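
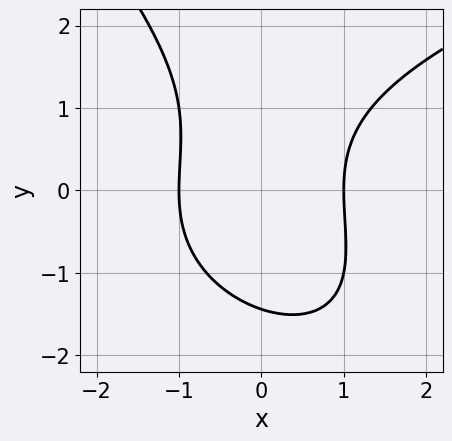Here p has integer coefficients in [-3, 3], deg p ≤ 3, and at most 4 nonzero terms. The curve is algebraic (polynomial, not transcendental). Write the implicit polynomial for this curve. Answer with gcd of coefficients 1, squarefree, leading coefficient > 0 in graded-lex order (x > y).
First, deg p = 3.
Next, checking where it meets the axes: among the integer gridlines, it crosses the x-axis at x ∈ {-1, 1}.
Finally, matching integer coefficients to the picture gives p.

x*y^2 + y^3 - 3*x^2 + 3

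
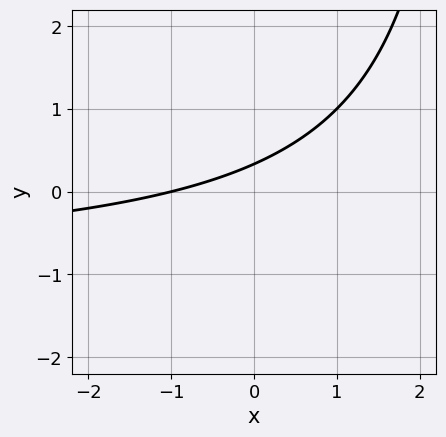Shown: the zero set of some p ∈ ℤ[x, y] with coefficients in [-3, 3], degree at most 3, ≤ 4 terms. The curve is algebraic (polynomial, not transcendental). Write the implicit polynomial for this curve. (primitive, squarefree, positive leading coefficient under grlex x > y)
(a) deg p = 2.
(b) Observable constraints: one x-axis crossing is at x = -1.
(c) These observations pin down the coefficients.

x*y + x - 3*y + 1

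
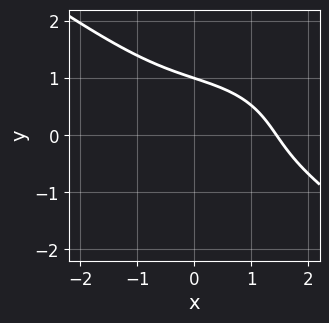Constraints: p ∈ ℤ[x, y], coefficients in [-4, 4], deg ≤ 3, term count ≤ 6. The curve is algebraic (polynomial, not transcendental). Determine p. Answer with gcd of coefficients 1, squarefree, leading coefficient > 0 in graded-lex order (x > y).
x^3 + 3*y^3 + 3*x*y - 3

(a) Degree: the shape is more complex than any degree-2 curve, so deg p = 3.
(b) From the axis intercepts and sections: one y-axis crossing is at y = 1.
(c) These observations pin down the coefficients.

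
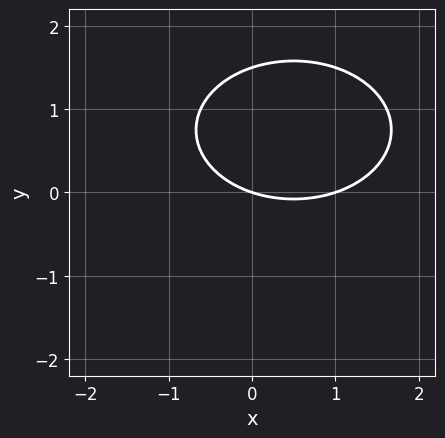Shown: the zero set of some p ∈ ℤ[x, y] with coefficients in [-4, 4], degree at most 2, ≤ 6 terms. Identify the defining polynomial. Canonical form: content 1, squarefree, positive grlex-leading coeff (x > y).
x^2 + 2*y^2 - x - 3*y

First, the degree is 2 — no degree-1 curve has this shape.
Next, checking where it meets the axes: one y-axis crossing is at y = 0; the x-axis gridline crossings are at x ∈ {0, 1}.
Finally, the integer polynomial consistent with all of this is the stated p.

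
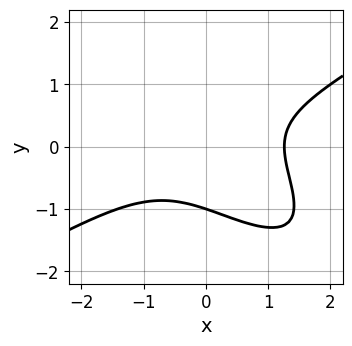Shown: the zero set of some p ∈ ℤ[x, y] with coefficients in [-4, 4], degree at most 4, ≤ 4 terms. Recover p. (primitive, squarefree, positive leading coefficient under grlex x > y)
x^3 - 2*x*y^2 - 2*y^3 - 2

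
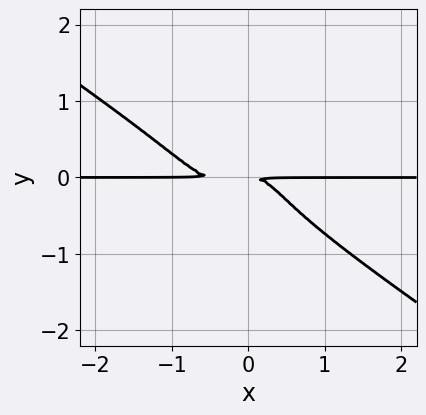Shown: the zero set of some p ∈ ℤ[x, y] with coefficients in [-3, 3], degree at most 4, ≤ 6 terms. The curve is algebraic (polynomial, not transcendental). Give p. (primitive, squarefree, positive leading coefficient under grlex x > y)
First, degree: no degree-3 curve has this shape, so deg p = 4.
Next, against the integer gridlines: the visible x-axis segment lies entirely on the curve.
Finally, together with the visible shape, these determine p as stated.

2*x^3*y + 2*x^2*y^2 + 2*y^4 + x^2*y + y^2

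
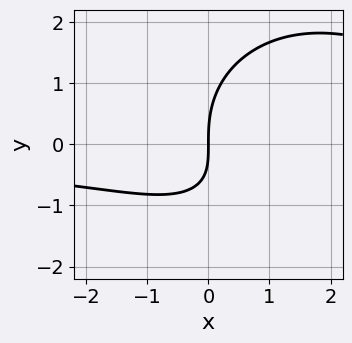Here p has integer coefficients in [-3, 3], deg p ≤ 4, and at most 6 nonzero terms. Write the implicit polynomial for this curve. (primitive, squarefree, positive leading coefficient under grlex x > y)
x^2*y + y^3 - 2*x*y - 3*x

First, the degree is 3 — the shape is more complex than any degree-2 curve.
Next, against the integer gridlines: it meets the x-axis at x = 0 (among the integer gridlines); it crosses the y-axis at the gridline y = 0.
Finally, these observations pin down the coefficients.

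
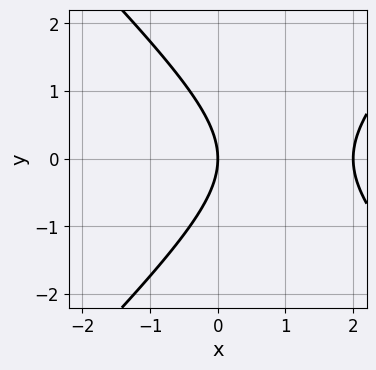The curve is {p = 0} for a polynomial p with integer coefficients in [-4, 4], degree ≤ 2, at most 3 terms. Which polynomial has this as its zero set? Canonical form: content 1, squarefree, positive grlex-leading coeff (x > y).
Degree: a generic line meets the curve in up to 2 points, so deg p = 2.
Symmetries: mirror symmetry y ↦ −y ⇒ only even powers of y.
Checking where it meets the axes: it meets the y-axis at y = 0 (among the integer gridlines); the x-axis gridline crossings are at x ∈ {0, 2}.
Matching integer coefficients to the picture gives p.

x^2 - y^2 - 2*x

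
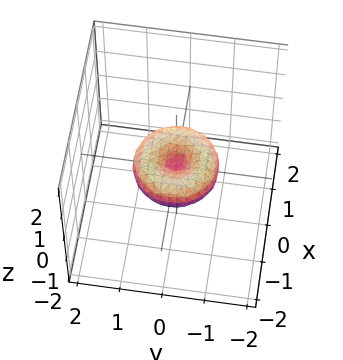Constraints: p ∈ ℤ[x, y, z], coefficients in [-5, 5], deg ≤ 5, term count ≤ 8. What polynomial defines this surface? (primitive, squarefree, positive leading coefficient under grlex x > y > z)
(a) Degree: the shape is more complex than any degree-3 surface, so deg p = 4.
(b) Symmetries: the z-axis is an axis of rotation, so x and y enter only as x² + y².
(c) From the axis intercepts and sections: it meets the z-axis at z = 0 (among the integer gridlines); a circular section at z = 0 has radius exactly 1; among the integer gridlines, it crosses the y-axis at y ∈ {-1, 0, 1}.
(d) The integer polynomial consistent with all of this is the stated p. Check: (-1, 0, 0) on the x-axis lies on the surface, and p(-1, 0, 0) = 0. ✓

2*x^4 + 4*x^2*y^2 + 2*y^4 - 2*x^2 - 2*y^2 + 3*z^2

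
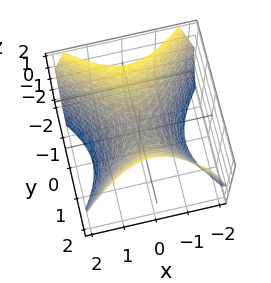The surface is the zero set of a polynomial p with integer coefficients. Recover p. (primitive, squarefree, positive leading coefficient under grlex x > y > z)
x^2 - y^2 + z

(a) deg p = 2. A saddle surface; a quadric.
(b) Symmetries: mirror symmetry y ↦ −y ⇒ only even powers of y; mirror symmetry x ↦ −x ⇒ only even powers of x.
(c) Against the integer gridlines: one y-axis crossing is at y = 0; it crosses the x-axis at the gridline x = 0.
(d) Assembling these constraints gives the stated polynomial.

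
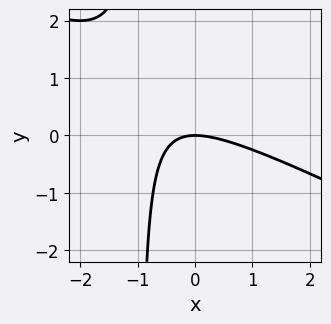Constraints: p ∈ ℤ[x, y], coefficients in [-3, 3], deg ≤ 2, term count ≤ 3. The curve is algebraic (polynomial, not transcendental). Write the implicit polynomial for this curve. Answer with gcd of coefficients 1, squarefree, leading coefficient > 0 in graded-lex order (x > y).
x^2 + 2*x*y + 2*y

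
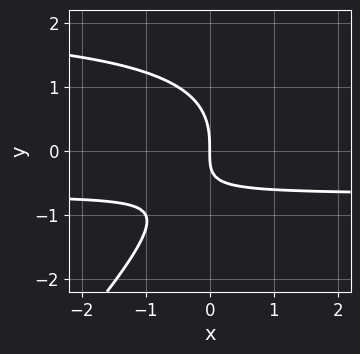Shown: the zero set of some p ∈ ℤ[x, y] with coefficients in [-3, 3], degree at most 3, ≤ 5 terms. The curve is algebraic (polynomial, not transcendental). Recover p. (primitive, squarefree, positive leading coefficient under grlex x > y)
2*x*y^2 - 2*y^3 - 3*x*y - 3*x

1. The degree is 3 — a generic line meets the curve in up to 3 points.
2. Against the integer gridlines: it meets the y-axis at y = 0 (among the integer gridlines); it meets the x-axis at x = 0 (among the integer gridlines).
3. Together with the visible shape, these determine p as stated.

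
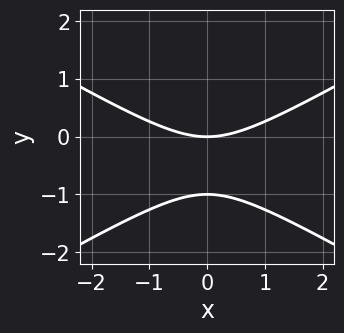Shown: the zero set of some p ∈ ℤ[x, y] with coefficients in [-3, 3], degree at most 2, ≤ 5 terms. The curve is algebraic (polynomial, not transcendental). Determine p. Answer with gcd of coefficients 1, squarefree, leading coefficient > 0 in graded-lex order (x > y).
1. Degree: the shape is more complex than any degree-1 curve, so deg p = 2.
2. Symmetries: it's symmetric under x → −x, forcing even powers of x.
3. Observable constraints: among the integer gridlines, it crosses the y-axis at y ∈ {-1, 0}; it meets the x-axis at x = 0 (among the integer gridlines).
4. Putting this together gives p.

x^2 - 3*y^2 - 3*y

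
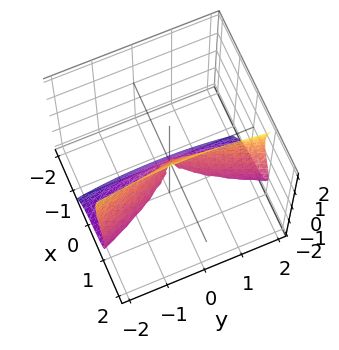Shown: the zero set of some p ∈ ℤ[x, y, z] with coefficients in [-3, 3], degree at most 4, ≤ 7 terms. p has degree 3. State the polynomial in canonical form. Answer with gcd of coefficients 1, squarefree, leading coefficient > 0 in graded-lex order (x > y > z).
1. deg p = 3. No degree-2 surface has this shape.
2. From the visible intercepts: one x-axis crossing is at x = 0; it crosses the y-axis at the gridline y = 0; it meets the z-axis at z = 0 (among the integer gridlines).
3. Fitting integer coefficients to these (and the overall shape) gives p.

3*x^3 + 3*x^2*z + 3*x*z^2 - 2*z^3 - y^2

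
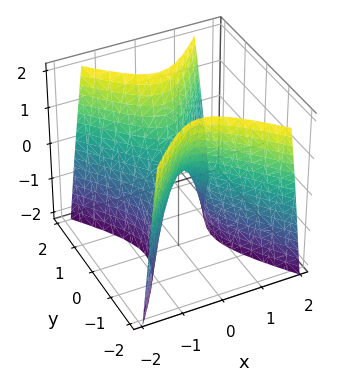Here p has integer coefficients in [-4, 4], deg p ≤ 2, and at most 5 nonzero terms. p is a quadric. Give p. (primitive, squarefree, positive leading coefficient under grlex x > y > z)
deg p = 2.
Symmetries: mirror symmetry y ↦ −y ⇒ only even powers of y; mirror symmetry x ↦ −x ⇒ only even powers of x.
Against the integer gridlines: it crosses the y-axis at the gridline y = 0; it crosses the z-axis at the gridline z = 0.
Solving for integer coefficients yields p as stated.

3*x^2 - 2*y^2 + z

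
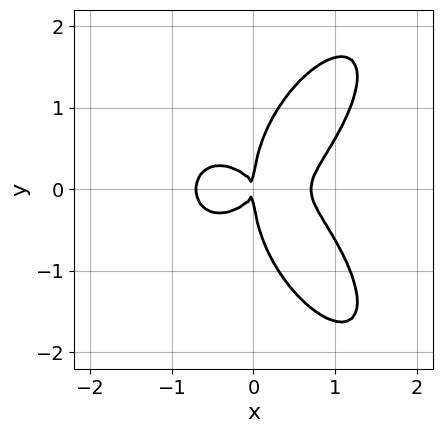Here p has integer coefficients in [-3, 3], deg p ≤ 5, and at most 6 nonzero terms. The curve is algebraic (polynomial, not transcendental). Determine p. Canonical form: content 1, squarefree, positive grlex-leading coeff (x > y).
deg p = 4. A generic line meets the curve in up to 4 points.
Symmetries: mirror symmetry y ↦ −y ⇒ only even powers of y.
Against the integer gridlines: one x-axis crossing is at x = 0; it crosses the y-axis at the gridline y = 0.
Matching integer coefficients to the picture gives p.

2*x^4 + y^4 - 3*x*y^2 - x^2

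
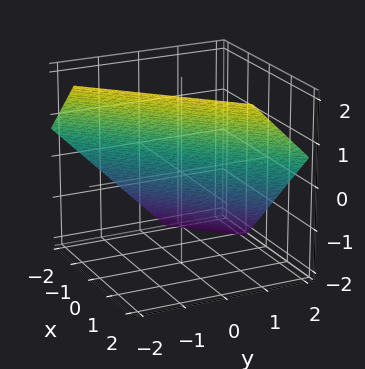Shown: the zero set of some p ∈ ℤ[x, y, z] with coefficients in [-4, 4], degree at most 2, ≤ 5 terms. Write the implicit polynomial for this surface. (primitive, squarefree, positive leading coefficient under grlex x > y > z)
3*x - 3*y - 3*z + 2

First, degree: every cross-section is a straight line — this is a plane, so deg p = 1.
Finally, matching integer coefficients to the picture gives p.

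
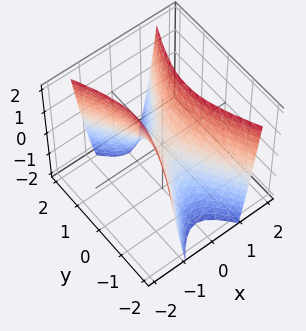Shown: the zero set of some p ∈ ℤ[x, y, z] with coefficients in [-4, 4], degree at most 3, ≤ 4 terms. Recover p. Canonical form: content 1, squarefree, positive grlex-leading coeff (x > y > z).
(a) deg p = 2.
(b) Symmetries: mirror symmetry y ↦ −y ⇒ only even powers of y; mirror symmetry x ↦ −x ⇒ only even powers of x.
(c) Against the integer gridlines: it crosses the z-axis at the gridline z = 0; it crosses the y-axis at the gridline y = 0; one x-axis crossing is at x = 0.
(d) Solving for integer coefficients yields p as stated.

3*x^2 - y^2 - z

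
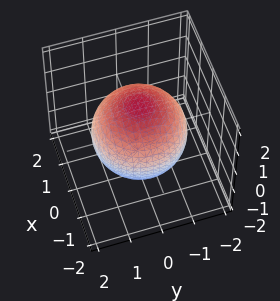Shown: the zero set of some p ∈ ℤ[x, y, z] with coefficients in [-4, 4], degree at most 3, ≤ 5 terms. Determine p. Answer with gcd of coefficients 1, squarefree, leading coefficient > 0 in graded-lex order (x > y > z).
The degree is 2 — no degree-1 surface has this shape.
Symmetries: rotational symmetry about the z-axis ⇒ p depends on x, y only through x² + y².
From the axis intercepts and sections: a circular section at z = -1 has radius exactly 1.
Matching integer coefficients to the picture gives p.

x^2 + y^2 + z^2 - 2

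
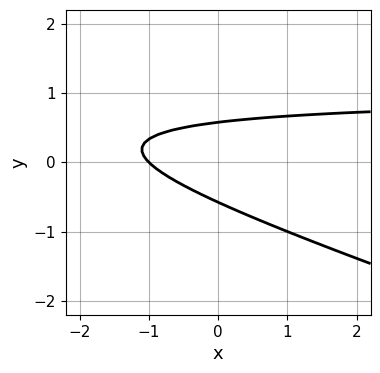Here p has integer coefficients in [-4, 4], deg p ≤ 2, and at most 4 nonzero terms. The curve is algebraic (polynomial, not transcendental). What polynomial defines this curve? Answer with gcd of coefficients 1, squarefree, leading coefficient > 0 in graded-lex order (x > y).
1. Degree: a generic line meets the curve in up to 2 points, so deg p = 2.
2. From the axis intercepts and sections: it meets the x-axis at x = -1 (among the integer gridlines).
3. Fitting integer coefficients to these (and the overall shape) gives p.

x*y + 3*y^2 - x - 1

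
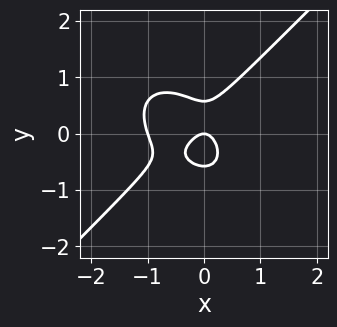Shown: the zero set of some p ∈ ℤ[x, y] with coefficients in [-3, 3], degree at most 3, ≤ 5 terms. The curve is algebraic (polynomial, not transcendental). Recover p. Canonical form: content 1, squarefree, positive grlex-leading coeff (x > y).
3*x^3 - 3*y^3 + 3*x^2 + y

The degree is 3 — the shape is more complex than any degree-2 curve.
From the visible intercepts: the x-axis gridline crossings are at x ∈ {-1, 0}; it meets the y-axis at y = 0 (among the integer gridlines).
Assembling these constraints gives the stated polynomial.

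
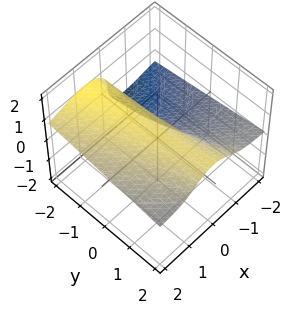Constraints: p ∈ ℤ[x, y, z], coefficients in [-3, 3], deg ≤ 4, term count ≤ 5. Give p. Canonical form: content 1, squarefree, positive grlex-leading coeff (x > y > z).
Degree: no degree-2 surface has this shape, so deg p = 3.
Reading off the gridlines: it misses every integer gridline on the y-axis.
Putting this together gives p.

3*x^2*z + 2*z^3 + x*y - 2*x - 1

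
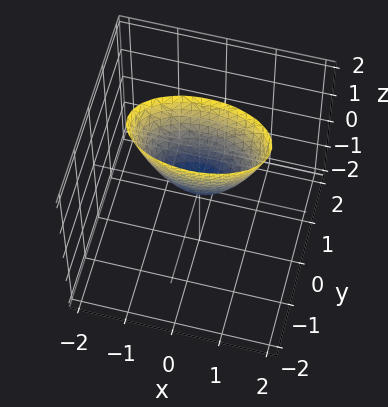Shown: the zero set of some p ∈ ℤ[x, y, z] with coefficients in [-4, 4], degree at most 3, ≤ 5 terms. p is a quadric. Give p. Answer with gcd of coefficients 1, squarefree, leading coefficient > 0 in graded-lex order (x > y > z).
x^2 + 3*y^2 - z

(a) Degree: a paraboloid; a quadric, so deg p = 2.
(b) Symmetries: mirror symmetry x ↦ −x ⇒ only even powers of x; mirror symmetry y ↦ −y ⇒ only even powers of y.
(c) Observable constraints: it crosses the z-axis at the gridline z = 0; it meets the x-axis at x = 0 (among the integer gridlines).
(d) These observations pin down the coefficients.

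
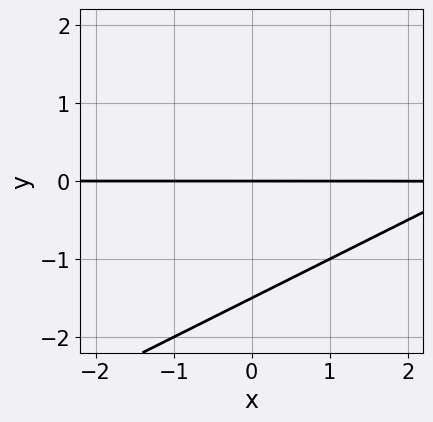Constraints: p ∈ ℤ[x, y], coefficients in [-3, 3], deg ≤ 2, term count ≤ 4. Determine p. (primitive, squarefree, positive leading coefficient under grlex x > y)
First, the degree is 2 — no degree-1 curve has this shape.
Then, reading off the gridlines: the visible x-axis segment lies entirely on the curve; it meets the y-axis at y = 0 (among the integer gridlines).
Finally, solving for integer coefficients yields p as stated.

x*y - 2*y^2 - 3*y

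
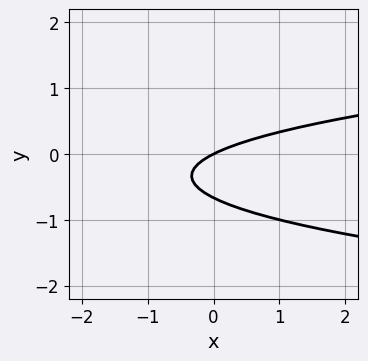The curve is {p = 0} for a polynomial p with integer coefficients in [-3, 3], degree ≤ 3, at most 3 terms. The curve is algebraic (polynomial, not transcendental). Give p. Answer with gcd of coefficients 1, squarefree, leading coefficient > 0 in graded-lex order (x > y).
3*y^2 - x + 2*y

First, degree: the shape is more complex than any degree-1 curve, so deg p = 2.
Next, observable constraints: it meets the x-axis at x = 0 (among the integer gridlines); one y-axis crossing is at y = 0.
Finally, solving for integer coefficients yields p as stated.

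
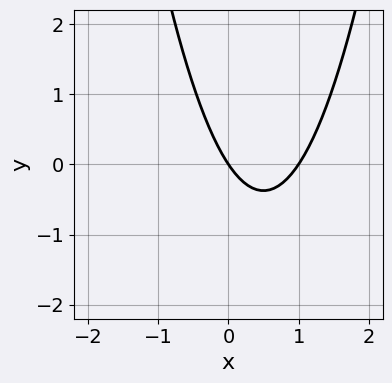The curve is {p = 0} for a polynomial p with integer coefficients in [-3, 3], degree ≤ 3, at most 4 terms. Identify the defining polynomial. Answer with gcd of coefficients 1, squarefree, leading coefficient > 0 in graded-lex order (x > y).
3*x^2 - 3*x - 2*y

(a) deg p = 2. The shape is more complex than any degree-1 curve.
(b) Reading off the gridlines: it crosses the y-axis at the gridline y = 0; among the integer gridlines, it crosses the x-axis at x ∈ {0, 1}.
(c) Together with the visible shape, these determine p as stated.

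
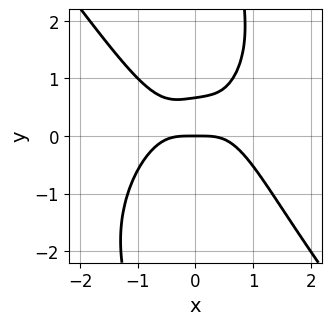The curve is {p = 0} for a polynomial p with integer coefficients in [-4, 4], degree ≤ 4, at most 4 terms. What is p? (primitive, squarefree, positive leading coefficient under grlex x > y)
First, deg p = 4.
Next, from the axis intercepts and sections: one x-axis crossing is at x = 0; one y-axis crossing is at y = 0.
Finally, solving for integer coefficients yields p as stated.

2*x^4 + x*y^3 - 3*y^2 + 2*y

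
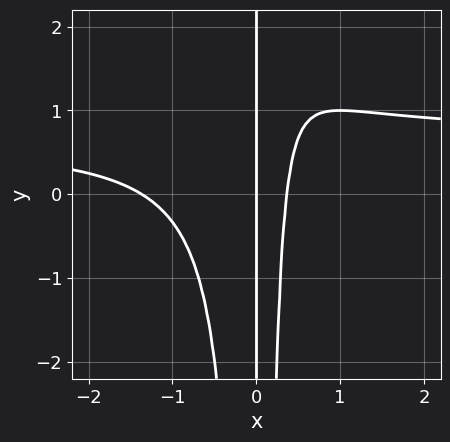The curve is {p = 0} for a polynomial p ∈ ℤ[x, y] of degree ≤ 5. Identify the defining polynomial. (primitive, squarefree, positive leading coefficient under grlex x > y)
3*x^3*y - 2*x^3 - 2*x^2 + x

1. The degree is 4 — a generic line meets the curve in up to 4 points.
2. From the axis intercepts and sections: it meets the x-axis at x = 0 (among the integer gridlines); the visible y-axis segment lies entirely on the curve.
3. These observations pin down the coefficients.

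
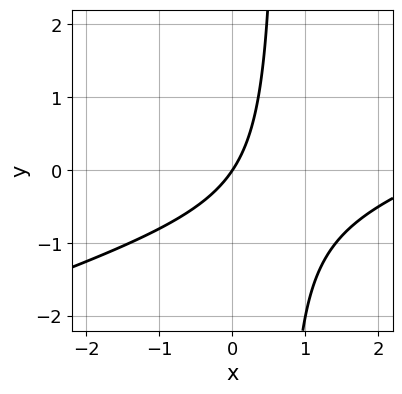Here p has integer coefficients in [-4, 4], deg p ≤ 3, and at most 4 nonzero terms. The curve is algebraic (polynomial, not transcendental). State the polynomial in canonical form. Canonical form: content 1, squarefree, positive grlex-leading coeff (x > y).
deg p = 2. A generic line meets the curve in up to 2 points.
From the visible intercepts: one x-axis crossing is at x = 0; it crosses the y-axis at the gridline y = 0.
Putting this together gives p.

x^2 - 3*x*y - 3*x + 2*y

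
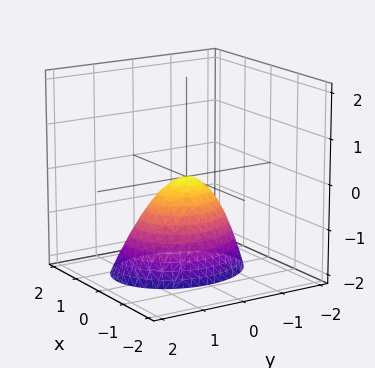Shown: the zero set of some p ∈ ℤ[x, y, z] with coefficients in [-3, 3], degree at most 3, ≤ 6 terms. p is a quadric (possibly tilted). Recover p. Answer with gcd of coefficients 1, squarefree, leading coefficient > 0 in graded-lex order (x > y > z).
3*x^2 + x*z + 2*y^2 + 2*z

First, the degree is 2 — the shape is more complex than any degree-1 surface.
Then, checking where it meets the axes: it crosses the y-axis at the gridline y = 0; it crosses the x-axis at the gridline x = 0; it meets the z-axis at z = 0 (among the integer gridlines).
Finally, putting this together gives p.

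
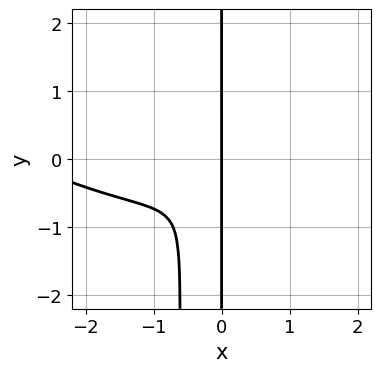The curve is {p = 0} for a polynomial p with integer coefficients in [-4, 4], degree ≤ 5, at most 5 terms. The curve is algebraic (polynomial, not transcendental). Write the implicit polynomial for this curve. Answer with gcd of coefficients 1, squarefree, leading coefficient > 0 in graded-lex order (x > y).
x^4 + 2*x^3*y + 3*x^2*y^2 + 3*x^3 + 2*x*y^2

1. Degree: a generic line meets the curve in up to 4 points, so deg p = 4.
2. Checking where it meets the axes: every point of the y-axis in the box is on the curve; it crosses the x-axis at the gridline x = 0.
3. Solving for integer coefficients yields p as stated.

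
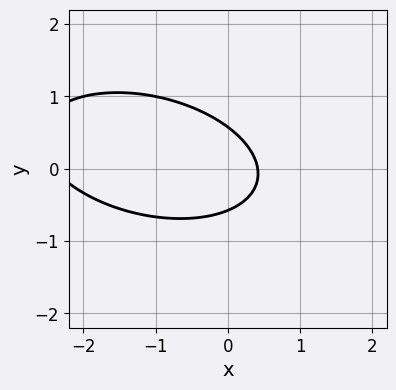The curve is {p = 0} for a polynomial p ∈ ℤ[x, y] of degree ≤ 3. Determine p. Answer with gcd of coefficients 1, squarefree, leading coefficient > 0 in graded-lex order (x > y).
x^2 + x*y + 3*y^2 + 2*x - 1

1. deg p = 2. No degree-1 curve has this shape.
2. The integer polynomial consistent with all of this is the stated p.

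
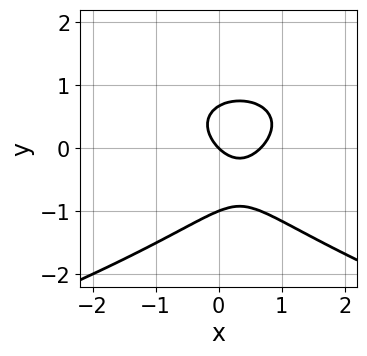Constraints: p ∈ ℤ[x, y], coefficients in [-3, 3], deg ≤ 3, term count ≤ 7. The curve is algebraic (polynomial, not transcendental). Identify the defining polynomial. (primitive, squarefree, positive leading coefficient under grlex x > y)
(a) Degree: the shape is more complex than any degree-2 curve, so deg p = 3.
(b) Against the integer gridlines: the y-axis gridline crossings are at y ∈ {-1, 0}; one x-axis crossing is at x = 0.
(c) Solving for integer coefficients yields p as stated.

3*y^3 + 3*x^2 + y^2 - 2*x - 2*y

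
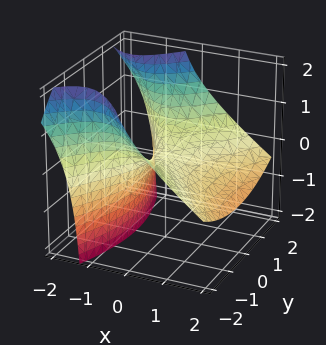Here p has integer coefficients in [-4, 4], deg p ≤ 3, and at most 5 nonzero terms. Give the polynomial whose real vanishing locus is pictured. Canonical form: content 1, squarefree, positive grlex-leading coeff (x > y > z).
First, deg p = 2.
Next, observable constraints: it crosses the z-axis at the gridline z = 0; one x-axis crossing is at x = 0; it meets the y-axis at y = 0 (among the integer gridlines).
Finally, these observations pin down the coefficients.

2*x^2 + 3*x*z - y^2 + 3*z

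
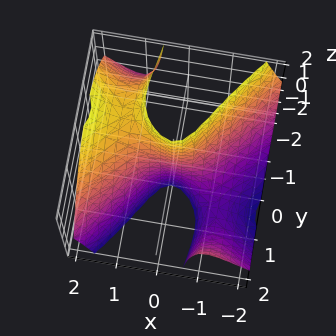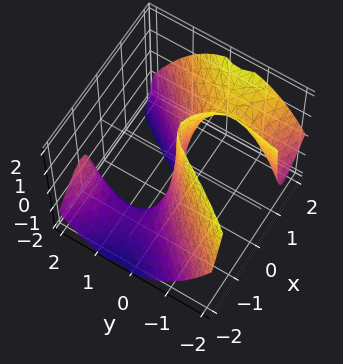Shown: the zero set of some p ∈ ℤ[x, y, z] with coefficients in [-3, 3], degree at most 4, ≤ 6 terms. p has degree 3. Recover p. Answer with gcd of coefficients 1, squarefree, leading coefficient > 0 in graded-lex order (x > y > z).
2*x^3 - 2*x^2*z - 2*x*y^2 - 3*y

1. The degree is 3 — the shape is more complex than any degree-2 surface.
2. From the axis intercepts and sections: one x-axis crossing is at x = 0; the visible z-axis segment lies entirely on the surface; it crosses the y-axis at the gridline y = 0.
3. The integer polynomial consistent with all of this is the stated p.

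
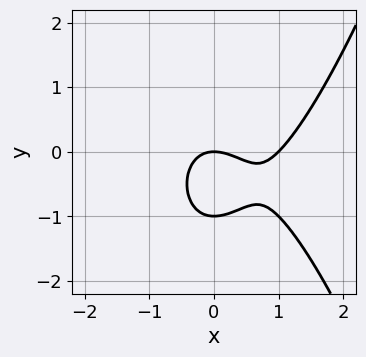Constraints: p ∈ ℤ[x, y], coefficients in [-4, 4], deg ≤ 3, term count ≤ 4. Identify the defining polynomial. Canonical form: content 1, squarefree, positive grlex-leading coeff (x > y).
x^3 - x^2 - y^2 - y

1. Degree: a generic line meets the curve in up to 3 points, so deg p = 3.
2. From the axis intercepts and sections: among the integer gridlines, it crosses the y-axis at y ∈ {-1, 0}; the x-axis gridline crossings are at x ∈ {0, 1}.
3. These observations pin down the coefficients.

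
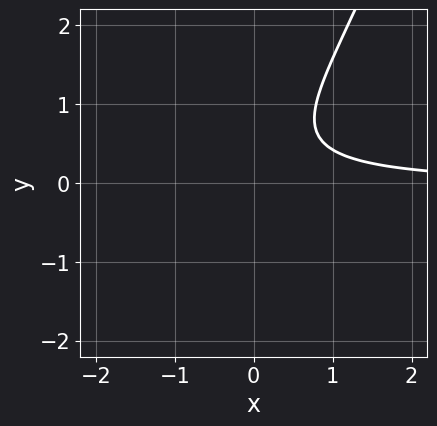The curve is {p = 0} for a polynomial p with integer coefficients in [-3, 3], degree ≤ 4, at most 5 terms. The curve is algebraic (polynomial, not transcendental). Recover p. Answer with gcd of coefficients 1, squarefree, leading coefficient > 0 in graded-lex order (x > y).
x^2*y + 3*x*y - 3*y^2 + 2*y - 2

(a) Degree: no degree-2 curve has this shape, so deg p = 3.
(b) Observable constraints: the curve avoids every integer y-axis point in the box; no x-intercept at any integer in the box.
(c) The integer polynomial consistent with all of this is the stated p.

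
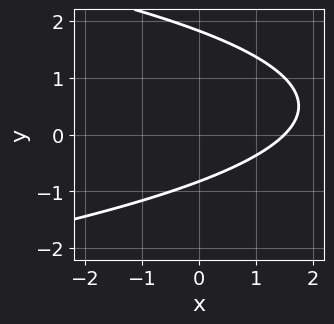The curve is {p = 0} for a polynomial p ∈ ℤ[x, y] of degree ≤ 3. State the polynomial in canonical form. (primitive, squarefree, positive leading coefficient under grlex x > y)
(a) Degree: a generic line meets the curve in up to 2 points, so deg p = 2.
(b) Solving for integer coefficients yields p as stated.

2*y^2 + 2*x - 2*y - 3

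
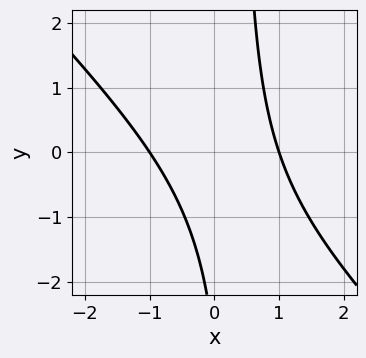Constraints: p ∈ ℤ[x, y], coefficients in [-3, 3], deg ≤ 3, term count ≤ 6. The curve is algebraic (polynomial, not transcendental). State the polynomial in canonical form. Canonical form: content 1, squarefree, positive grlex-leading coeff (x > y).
First, the degree is 2 — the shape is more complex than any degree-1 curve.
Next, from the visible intercepts: no y-intercept at any integer in the box; the x-axis gridline crossings are at x ∈ {-1, 1}.
Finally, assembling these constraints gives the stated polynomial.

3*x^2 + 3*x*y - y - 3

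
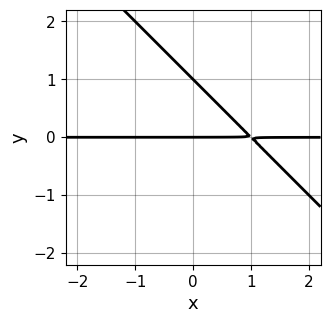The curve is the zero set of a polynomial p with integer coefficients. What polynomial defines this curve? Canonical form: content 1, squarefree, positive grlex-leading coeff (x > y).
First, the degree is 2 — the shape is more complex than any degree-1 curve.
Then, from the axis intercepts and sections: the y-axis gridline crossings are at y ∈ {0, 1}; every point of the x-axis in the box is on the curve.
Finally, solving for integer coefficients yields p as stated.

x*y + y^2 - y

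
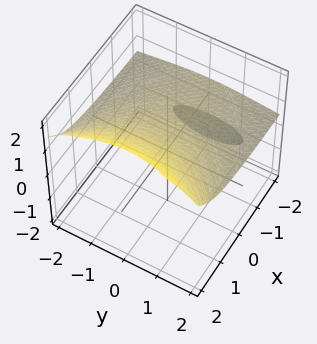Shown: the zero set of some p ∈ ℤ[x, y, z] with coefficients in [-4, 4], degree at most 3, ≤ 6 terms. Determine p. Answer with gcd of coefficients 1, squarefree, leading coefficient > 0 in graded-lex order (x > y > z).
3*x*z^2 - y^2*z - 3*z^3 + 3

(a) I count 2 distinct pieces. They look like related sheets of one shape, so recover p as a whole.
(b) Degree: no degree-2 surface has this shape, so deg p = 3.
(c) Against the integer gridlines: it misses every integer gridline on the x-axis; the surface avoids every integer y-axis point in the box; one z-axis crossing is at z = 1.
(d) Fitting integer coefficients to these (and the overall shape) gives p.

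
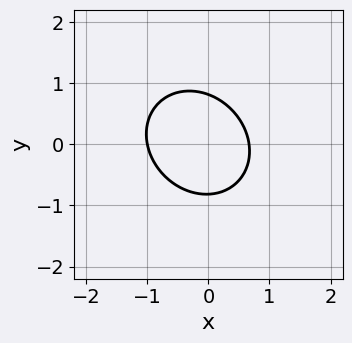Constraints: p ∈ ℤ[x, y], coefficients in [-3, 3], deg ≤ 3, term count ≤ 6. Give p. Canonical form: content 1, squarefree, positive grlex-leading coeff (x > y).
3*x^2 + x*y + 3*y^2 + x - 2

1. The degree is 2 — no degree-1 curve has this shape.
2. Observable constraints: it meets the x-axis at x = -1 (among the integer gridlines).
3. Putting this together gives p.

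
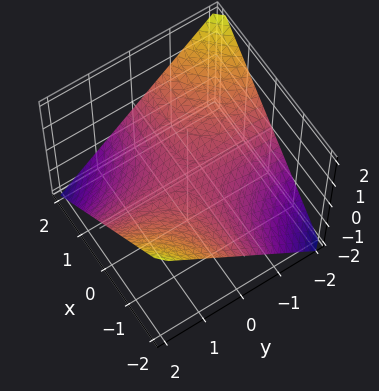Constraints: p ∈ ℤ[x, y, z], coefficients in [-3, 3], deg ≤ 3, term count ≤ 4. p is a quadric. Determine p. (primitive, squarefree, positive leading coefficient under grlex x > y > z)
x*y + 2*z

(a) deg p = 2.
(b) From the axis intercepts and sections: the visible y-axis segment lies entirely on the surface; the visible x-axis segment lies entirely on the surface; one z-axis crossing is at z = 0.
(c) Assembling these constraints gives the stated polynomial.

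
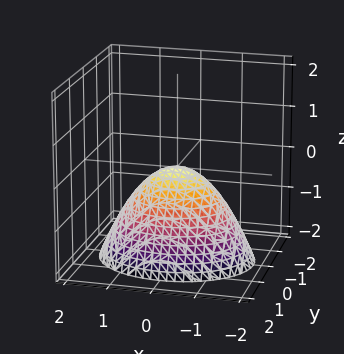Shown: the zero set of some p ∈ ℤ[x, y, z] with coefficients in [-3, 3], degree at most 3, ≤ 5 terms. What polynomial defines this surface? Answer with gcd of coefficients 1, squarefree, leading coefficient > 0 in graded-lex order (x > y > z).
2*x^2 + 3*y^2 + 3*z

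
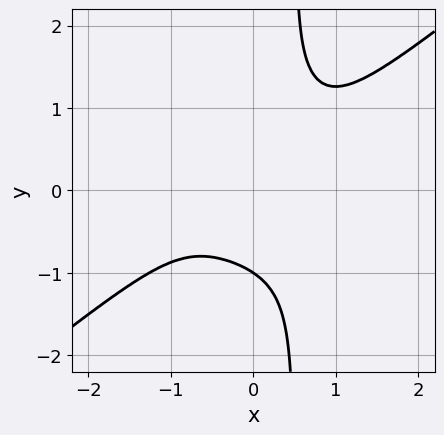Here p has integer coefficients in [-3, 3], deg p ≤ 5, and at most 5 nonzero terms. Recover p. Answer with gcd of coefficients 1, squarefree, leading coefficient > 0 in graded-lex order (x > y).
1. The degree is 4 — no degree-3 curve has this shape.
2. Reading off the gridlines: one y-axis crossing is at y = -1; no x-intercept at any integer in the box.
3. Solving for integer coefficients yields p as stated.

x^4 - 2*x*y^3 + y^3 + 1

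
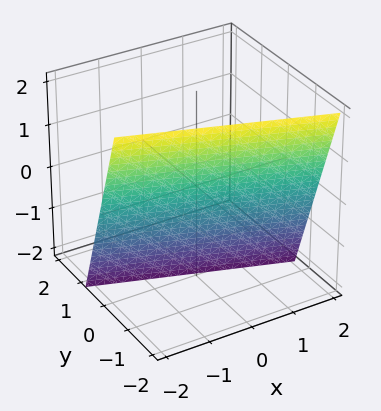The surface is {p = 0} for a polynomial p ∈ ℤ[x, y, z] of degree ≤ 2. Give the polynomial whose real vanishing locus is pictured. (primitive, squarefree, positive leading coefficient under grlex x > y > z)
x + 3*y + z + 2

(a) deg p = 1.
(b) From the visible intercepts: one z-axis crossing is at z = -2; one x-axis crossing is at x = -2.
(c) Putting this together gives p.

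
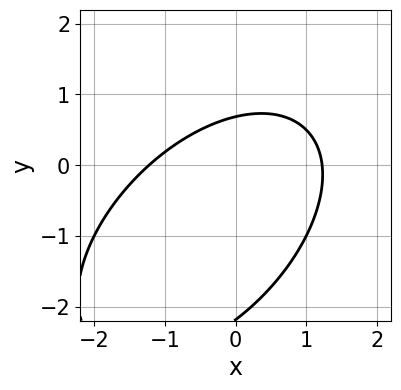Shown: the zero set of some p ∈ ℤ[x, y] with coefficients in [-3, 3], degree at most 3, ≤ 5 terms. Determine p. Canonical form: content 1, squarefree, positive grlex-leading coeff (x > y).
2*x^2 - 2*x*y + 2*y^2 + 3*y - 3

First, degree: a generic line meets the curve in up to 2 points, so deg p = 2.
Finally, putting this together gives p.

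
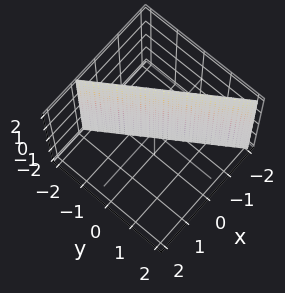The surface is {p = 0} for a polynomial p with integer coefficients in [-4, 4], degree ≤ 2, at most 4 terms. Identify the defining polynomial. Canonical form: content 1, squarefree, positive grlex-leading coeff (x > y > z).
3*x + 2*y + 2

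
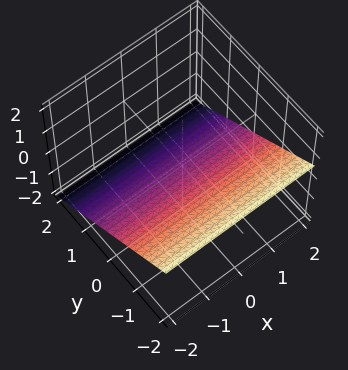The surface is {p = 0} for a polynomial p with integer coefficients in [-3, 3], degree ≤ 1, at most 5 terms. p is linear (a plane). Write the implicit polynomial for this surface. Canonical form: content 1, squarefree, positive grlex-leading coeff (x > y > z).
1. deg p = 1. Every cross-section is a straight line — this is a plane.
2. Against the integer gridlines: no x-intercept at any integer in the box; it crosses the y-axis at the gridline y = -1.
3. Assembling these constraints gives the stated polynomial.

2*y + 3*z + 2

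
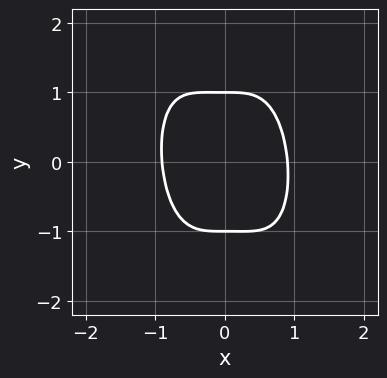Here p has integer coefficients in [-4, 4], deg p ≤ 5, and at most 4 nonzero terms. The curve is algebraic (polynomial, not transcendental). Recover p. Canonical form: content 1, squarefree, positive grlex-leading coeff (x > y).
3*x^4 + x^3*y + 2*y^2 - 2

The degree is 4 — the shape is more complex than any degree-3 curve.
Reading off the gridlines: among the integer gridlines, it crosses the y-axis at y ∈ {-1, 1}.
Assembling these constraints gives the stated polynomial.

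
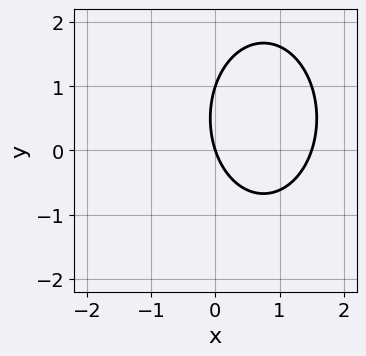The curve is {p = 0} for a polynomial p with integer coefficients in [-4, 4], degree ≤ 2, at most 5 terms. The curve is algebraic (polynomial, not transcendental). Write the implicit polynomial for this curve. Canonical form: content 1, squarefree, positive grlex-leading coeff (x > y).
2*x^2 + y^2 - 3*x - y

1. deg p = 2. The shape is more complex than any degree-1 curve.
2. Checking where it meets the axes: it meets the x-axis at x = 0 (among the integer gridlines); among the integer gridlines, it crosses the y-axis at y ∈ {0, 1}.
3. Together with the visible shape, these determine p as stated.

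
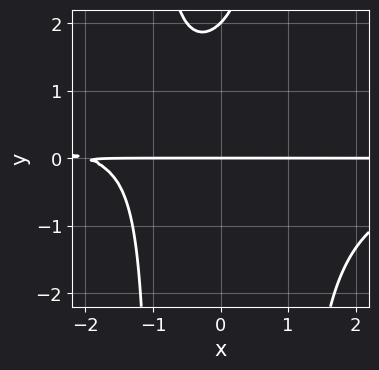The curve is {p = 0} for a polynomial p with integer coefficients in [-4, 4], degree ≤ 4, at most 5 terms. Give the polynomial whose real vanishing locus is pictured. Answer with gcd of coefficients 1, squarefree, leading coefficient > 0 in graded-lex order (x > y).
First, the degree is 4 — the shape is more complex than any degree-3 curve.
Then, from the axis intercepts and sections: every point of the x-axis in the box is on the curve; the y-axis gridline crossings are at y ∈ {0, 2}.
Finally, the integer polynomial consistent with all of this is the stated p.

x^2*y^2 + x*y - y^2 + 2*y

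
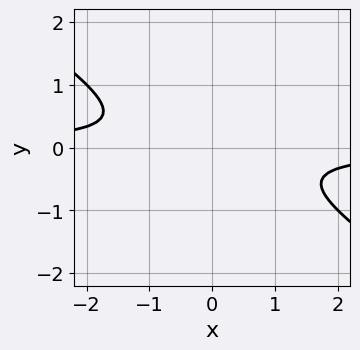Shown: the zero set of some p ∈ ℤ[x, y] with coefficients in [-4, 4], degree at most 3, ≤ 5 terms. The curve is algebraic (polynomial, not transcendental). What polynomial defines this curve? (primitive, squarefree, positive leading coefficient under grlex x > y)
First, the degree is 2 — no degree-1 curve has this shape.
Then, checking where it meets the axes: it misses every integer gridline on the y-axis; no x-intercept at any integer in the box.
Finally, these observations pin down the coefficients.

2*x*y + 3*y^2 + 1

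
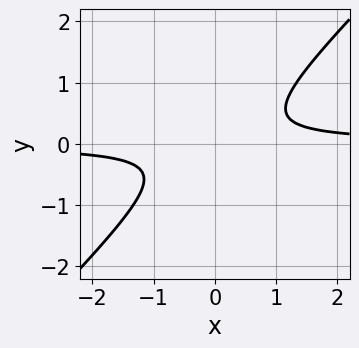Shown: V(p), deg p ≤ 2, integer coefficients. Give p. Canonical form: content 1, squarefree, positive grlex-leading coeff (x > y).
(a) deg p = 2. No degree-1 curve has this shape.
(b) Reading off the gridlines: it misses every integer gridline on the y-axis; no x-intercept at any integer in the box.
(c) The integer polynomial consistent with all of this is the stated p.

3*x*y - 3*y^2 - 1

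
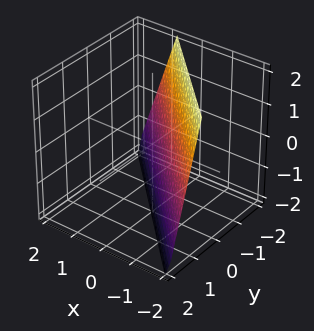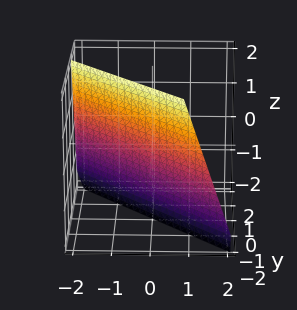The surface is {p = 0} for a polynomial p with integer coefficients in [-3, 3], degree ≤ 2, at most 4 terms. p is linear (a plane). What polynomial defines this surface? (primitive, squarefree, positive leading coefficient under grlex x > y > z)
3*x + 3*y + z + 2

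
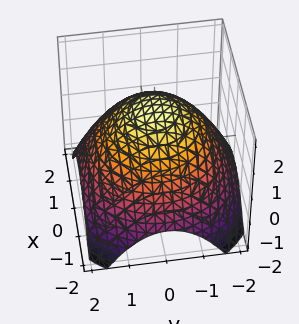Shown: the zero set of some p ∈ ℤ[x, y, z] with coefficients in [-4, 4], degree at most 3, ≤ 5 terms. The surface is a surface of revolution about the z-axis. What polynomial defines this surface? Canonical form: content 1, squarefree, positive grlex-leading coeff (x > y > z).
1. deg p = 2.
2. Symmetries: rotational symmetry about the z-axis ⇒ p depends on x, y only through x² + y².
3. From the visible intercepts: a circular section at z = 0 has radius between 1 and 2.
4. Fitting integer coefficients to these (and the overall shape) gives p.

x^2 + y^2 + 2*z - 3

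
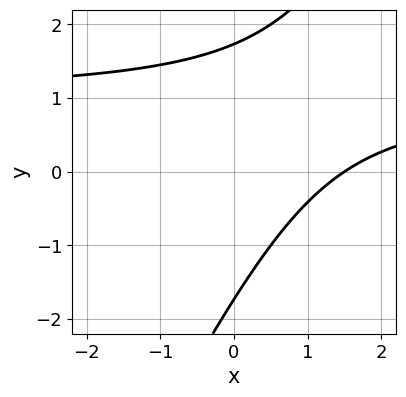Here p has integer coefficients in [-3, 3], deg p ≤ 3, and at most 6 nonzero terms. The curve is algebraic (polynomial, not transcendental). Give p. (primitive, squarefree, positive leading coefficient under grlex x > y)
2*x*y - y^2 - 2*x + 3

deg p = 2. No degree-1 curve has this shape.
Matching integer coefficients to the picture gives p.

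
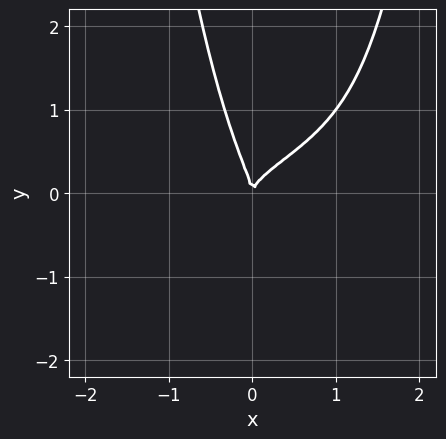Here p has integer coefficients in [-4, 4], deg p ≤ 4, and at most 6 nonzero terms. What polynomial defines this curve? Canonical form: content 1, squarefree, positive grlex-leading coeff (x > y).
2*x^2*y^2 - 2*x*y^2 - y^3 + x^2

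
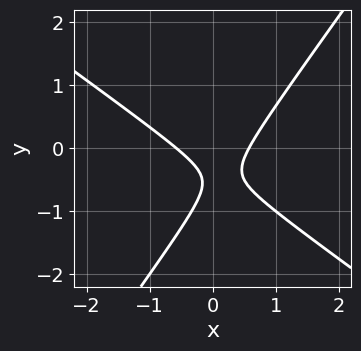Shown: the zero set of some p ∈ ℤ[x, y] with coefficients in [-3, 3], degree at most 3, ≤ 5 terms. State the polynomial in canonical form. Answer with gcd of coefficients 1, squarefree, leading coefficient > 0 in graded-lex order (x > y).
3*x^2 + 2*x*y - 3*y^2 - 3*y - 1

(a) Degree: no degree-1 curve has this shape, so deg p = 2.
(b) From the axis intercepts and sections: it misses every integer gridline on the y-axis.
(c) These observations pin down the coefficients.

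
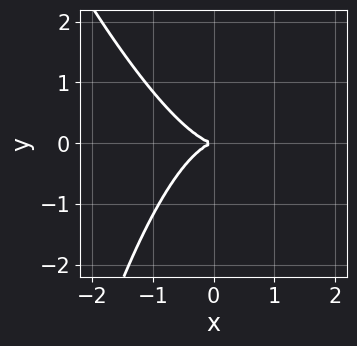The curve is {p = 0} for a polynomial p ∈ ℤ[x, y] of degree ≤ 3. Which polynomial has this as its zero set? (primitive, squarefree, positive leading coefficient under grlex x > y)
1. deg p = 3. A generic line meets the curve in up to 3 points.
2. Reading off the gridlines: it meets the y-axis at y = 0 (among the integer gridlines); it meets the x-axis at x = 0 (among the integer gridlines).
3. Fitting integer coefficients to these (and the overall shape) gives p.

3*x^3 + x^2*y + 3*y^2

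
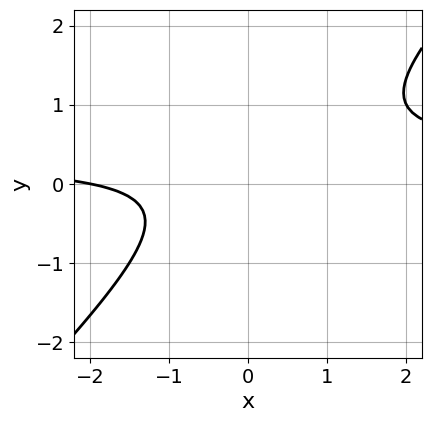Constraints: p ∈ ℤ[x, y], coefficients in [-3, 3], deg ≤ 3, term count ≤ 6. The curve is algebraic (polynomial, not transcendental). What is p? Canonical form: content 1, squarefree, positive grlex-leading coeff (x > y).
3*x*y - 3*y^2 - x + y - 2

First, the degree is 2 — the shape is more complex than any degree-1 curve.
Next, checking where it meets the axes: no y-intercept at any integer in the box; it meets the x-axis at x = -2 (among the integer gridlines).
Finally, fitting integer coefficients to these (and the overall shape) gives p.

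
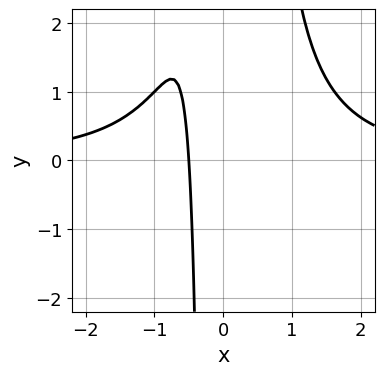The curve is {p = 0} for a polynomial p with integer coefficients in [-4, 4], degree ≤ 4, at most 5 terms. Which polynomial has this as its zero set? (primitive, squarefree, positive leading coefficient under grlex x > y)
x^3*y - 2*x - 1

First, degree: no degree-3 curve has this shape, so deg p = 4.
Next, from the axis intercepts and sections: it misses every integer gridline on the y-axis.
Finally, fitting integer coefficients to these (and the overall shape) gives p.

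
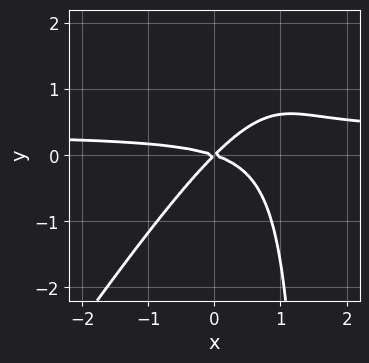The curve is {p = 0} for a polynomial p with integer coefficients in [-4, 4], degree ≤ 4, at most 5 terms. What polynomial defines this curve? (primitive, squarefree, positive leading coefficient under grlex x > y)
(a) Degree: a generic line meets the curve in up to 3 points, so deg p = 3.
(b) From the axis intercepts and sections: it meets the y-axis at y = 0 (among the integer gridlines); it meets the x-axis at x = 0 (among the integer gridlines).
(c) Fitting integer coefficients to these (and the overall shape) gives p.

3*x^2*y - 2*x*y^2 - x^2 - 2*x*y + 3*y^2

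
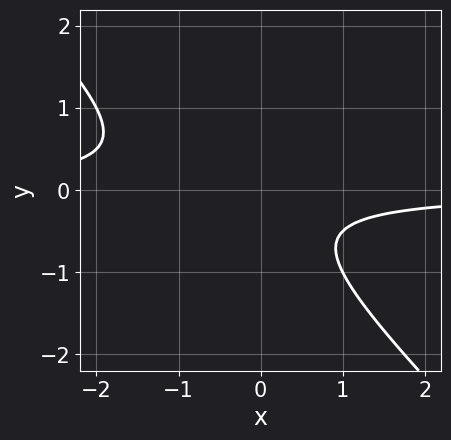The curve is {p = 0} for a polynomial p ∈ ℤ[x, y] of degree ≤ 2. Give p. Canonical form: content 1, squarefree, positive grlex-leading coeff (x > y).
(a) Degree: no degree-1 curve has this shape, so deg p = 2.
(b) From the visible intercepts: no x-intercept at any integer in the box; the curve avoids every integer y-axis point in the box.
(c) These observations pin down the coefficients.

2*x*y + 2*y^2 + y + 1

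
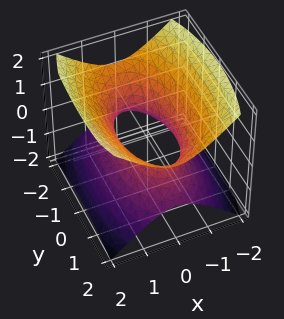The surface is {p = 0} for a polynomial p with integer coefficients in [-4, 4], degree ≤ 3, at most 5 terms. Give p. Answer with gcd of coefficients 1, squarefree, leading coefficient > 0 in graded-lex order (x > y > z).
3*x^2 + y^2 - 3*z^2 - 2

First, the degree is 2 — an hourglass — one-sheet hyperboloid; a quadric.
Then, symmetries: mirror symmetry y ↦ −y ⇒ only even powers of y; mirror symmetry x ↦ −x ⇒ only even powers of x; it's symmetric under z → −z, forcing even powers of z.
Then, from the axis intercepts and sections: no z-intercept at any integer in the box.
Finally, together with the visible shape, these determine p as stated.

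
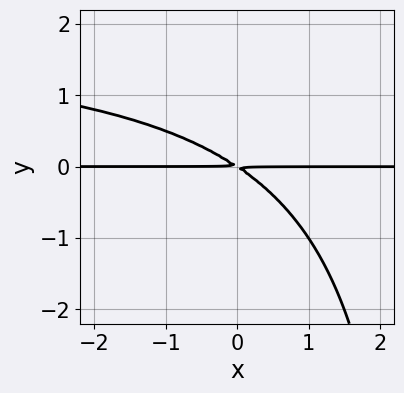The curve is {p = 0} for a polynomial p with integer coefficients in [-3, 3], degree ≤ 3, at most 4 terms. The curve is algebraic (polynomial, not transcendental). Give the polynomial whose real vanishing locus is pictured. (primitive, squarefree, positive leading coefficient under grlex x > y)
x*y^2 - 2*x*y - 3*y^2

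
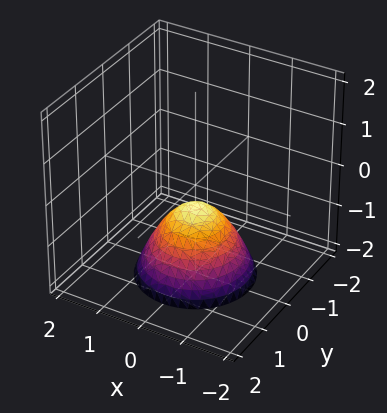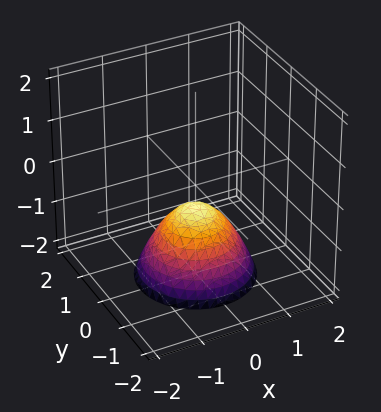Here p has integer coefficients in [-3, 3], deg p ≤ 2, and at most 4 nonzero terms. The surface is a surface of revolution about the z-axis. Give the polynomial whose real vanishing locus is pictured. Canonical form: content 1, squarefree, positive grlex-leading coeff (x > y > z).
2*x^2 + 2*y^2 + 2*z + 1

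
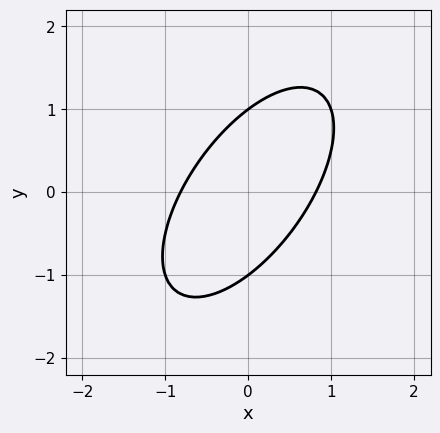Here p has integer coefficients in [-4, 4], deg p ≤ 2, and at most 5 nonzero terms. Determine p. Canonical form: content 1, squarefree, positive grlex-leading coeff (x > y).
3*x^2 - 3*x*y + 2*y^2 - 2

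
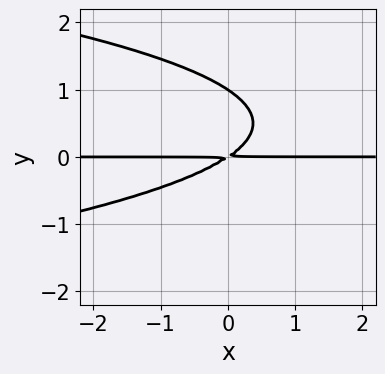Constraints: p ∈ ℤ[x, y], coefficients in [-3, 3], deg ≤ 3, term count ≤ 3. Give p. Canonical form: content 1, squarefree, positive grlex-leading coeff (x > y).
3*y^3 + 2*x*y - 3*y^2

First, deg p = 3.
Then, from the visible intercepts: one y-axis crossing is at y = 1; every point of the x-axis in the box is on the curve.
Finally, these observations pin down the coefficients.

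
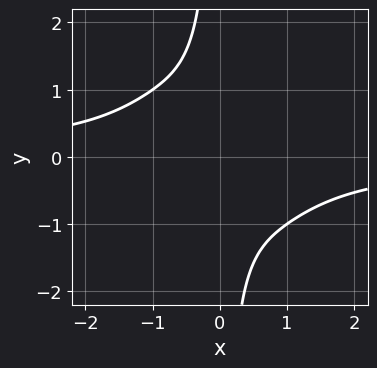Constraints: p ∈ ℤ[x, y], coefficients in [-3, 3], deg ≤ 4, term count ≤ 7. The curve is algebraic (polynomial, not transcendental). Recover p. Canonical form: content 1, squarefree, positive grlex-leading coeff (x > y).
3*x^3*y + 3*x*y^3 + 3*x^2 - x*y + 2*y^2

deg p = 4.
The integer polynomial consistent with all of this is the stated p.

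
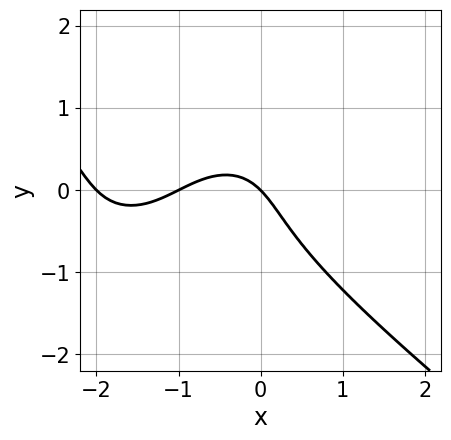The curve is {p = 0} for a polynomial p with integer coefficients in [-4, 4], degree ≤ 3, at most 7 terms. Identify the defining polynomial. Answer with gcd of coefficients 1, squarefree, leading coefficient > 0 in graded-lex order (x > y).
x^3 + 2*y^3 + 3*x^2 + 2*x + 2*y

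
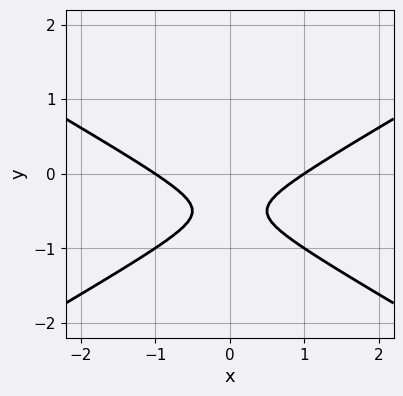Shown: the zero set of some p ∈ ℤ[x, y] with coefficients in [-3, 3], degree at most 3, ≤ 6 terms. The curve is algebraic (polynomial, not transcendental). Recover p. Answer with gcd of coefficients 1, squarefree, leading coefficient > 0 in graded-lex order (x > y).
x^2 - 3*y^2 - 3*y - 1

First, deg p = 2. The shape is more complex than any degree-1 curve.
Then, symmetries: mirror symmetry x ↦ −x ⇒ only even powers of x.
Next, reading off the gridlines: among the integer gridlines, it crosses the x-axis at x ∈ {-1, 1}; it misses every integer gridline on the y-axis.
Finally, putting this together gives p.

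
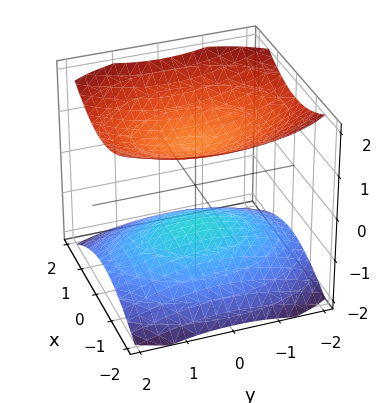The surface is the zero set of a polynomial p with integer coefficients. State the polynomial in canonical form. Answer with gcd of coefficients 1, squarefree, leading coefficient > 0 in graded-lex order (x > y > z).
2*x^2 + y^2 - 3*z^2 + 3

First, I count 2 distinct pieces.
Then, deg p = 2.
Then, symmetries: mirror symmetry x ↦ −x ⇒ only even powers of x; the y ↦ −y reflection is a symmetry, so y appears only in even powers; mirror symmetry z ↦ −z ⇒ only even powers of z.
Next, reading off the gridlines: no y-intercept at any integer in the box; among the integer gridlines, it crosses the z-axis at z ∈ {-1, 1}; the surface avoids every integer x-axis point in the box.
Finally, these observations pin down the coefficients.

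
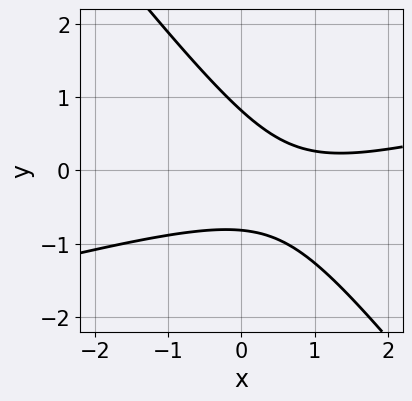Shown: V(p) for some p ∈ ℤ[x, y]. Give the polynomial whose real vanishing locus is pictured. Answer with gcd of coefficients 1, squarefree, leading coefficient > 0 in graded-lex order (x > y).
(a) The degree is 2 — no degree-1 curve has this shape.
(b) Checking where it meets the axes: it misses every integer gridline on the x-axis.
(c) These observations pin down the coefficients.

x^2 - 3*x*y - 3*y^2 - 2*x + 2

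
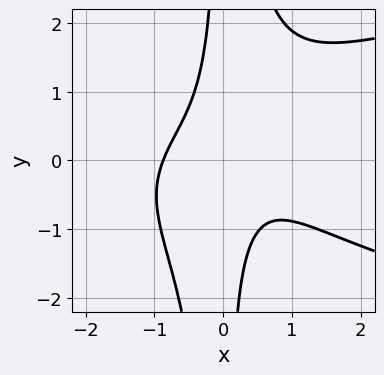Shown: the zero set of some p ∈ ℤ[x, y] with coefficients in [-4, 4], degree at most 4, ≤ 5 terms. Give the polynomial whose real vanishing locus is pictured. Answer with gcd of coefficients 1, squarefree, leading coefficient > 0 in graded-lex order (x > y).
3*x^2*y^2 - 3*x^3 - 3*x*y - 2

First, degree: a generic line meets the curve in up to 4 points, so deg p = 4.
Then, checking where it meets the axes: it misses every integer gridline on the y-axis.
Finally, solving for integer coefficients yields p as stated.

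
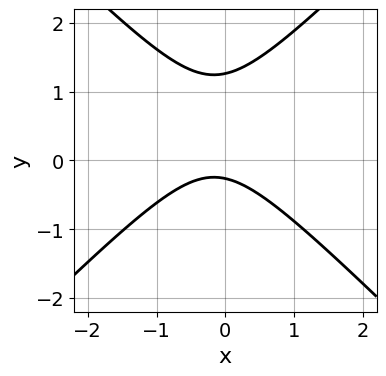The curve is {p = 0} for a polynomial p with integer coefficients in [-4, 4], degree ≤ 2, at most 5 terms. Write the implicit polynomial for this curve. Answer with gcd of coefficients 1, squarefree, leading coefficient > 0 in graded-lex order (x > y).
3*x^2 - 3*y^2 + x + 3*y + 1

1. Degree: the shape is more complex than any degree-1 curve, so deg p = 2.
2. From the axis intercepts and sections: the curve avoids every integer x-axis point in the box.
3. Matching integer coefficients to the picture gives p.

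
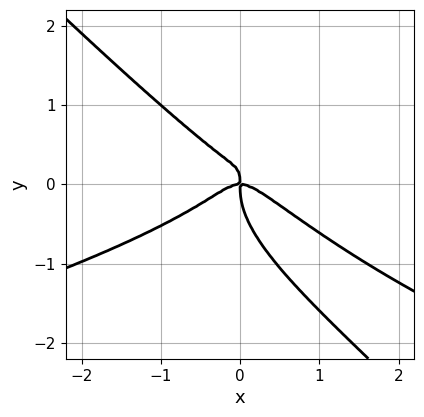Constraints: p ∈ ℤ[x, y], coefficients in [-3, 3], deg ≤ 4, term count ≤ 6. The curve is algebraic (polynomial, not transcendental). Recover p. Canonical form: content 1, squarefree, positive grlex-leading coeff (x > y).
3*x*y^3 + 3*y^4 + 2*x^3 - 3*x*y^2 + x*y

Degree: a generic line meets the curve in up to 4 points, so deg p = 4.
From the axis intercepts and sections: it meets the x-axis at x = 0 (among the integer gridlines); it crosses the y-axis at the gridline y = 0.
Putting this together gives p.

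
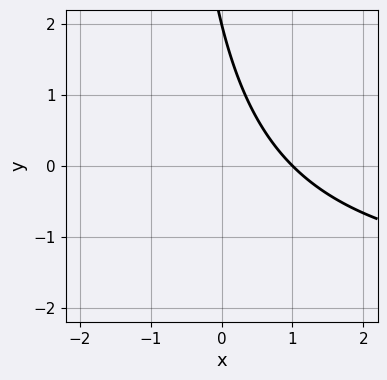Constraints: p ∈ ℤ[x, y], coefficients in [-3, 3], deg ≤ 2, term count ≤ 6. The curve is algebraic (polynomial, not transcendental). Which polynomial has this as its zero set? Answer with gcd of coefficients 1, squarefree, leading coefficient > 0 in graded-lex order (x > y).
First, the degree is 2 — no degree-1 curve has this shape.
Next, from the visible intercepts: it meets the y-axis at y = 2 (among the integer gridlines); one x-axis crossing is at x = 1.
Finally, together with the visible shape, these determine p as stated.

x*y + 2*x + y - 2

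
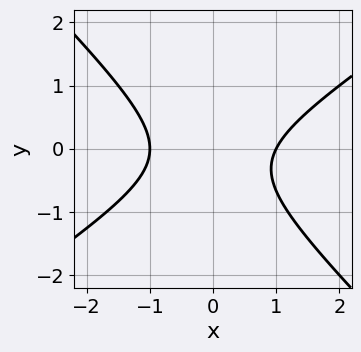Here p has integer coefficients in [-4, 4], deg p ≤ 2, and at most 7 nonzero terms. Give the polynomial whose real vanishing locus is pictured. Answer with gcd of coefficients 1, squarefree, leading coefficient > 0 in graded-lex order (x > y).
2*x^2 - x*y - 3*y^2 - y - 2

(a) The degree is 2 — the shape is more complex than any degree-1 curve.
(b) From the visible intercepts: no y-intercept at any integer in the box; the x-axis gridline crossings are at x ∈ {-1, 1}.
(c) Together with the visible shape, these determine p as stated.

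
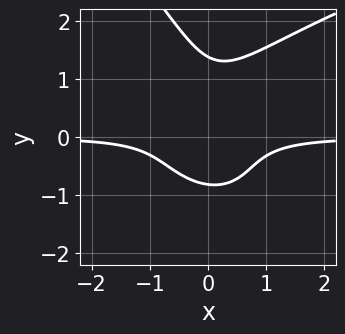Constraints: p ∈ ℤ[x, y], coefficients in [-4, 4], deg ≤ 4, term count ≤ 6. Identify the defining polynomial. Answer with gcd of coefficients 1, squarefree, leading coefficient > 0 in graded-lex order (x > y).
First, degree: no degree-3 curve has this shape, so deg p = 4.
Then, reading off the gridlines: the curve avoids every integer x-axis point in the box.
Finally, putting this together gives p.

x*y^3 + y^4 - 3*x^2*y - y^3 - 1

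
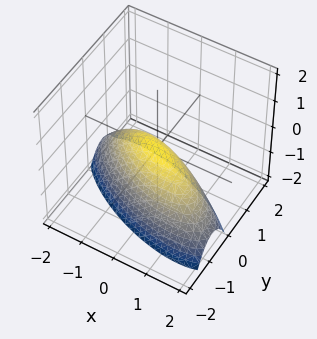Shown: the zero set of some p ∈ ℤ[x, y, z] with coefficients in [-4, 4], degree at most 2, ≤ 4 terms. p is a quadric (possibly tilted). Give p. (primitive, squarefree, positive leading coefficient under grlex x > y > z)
deg p = 2. The shape is more complex than any degree-1 surface.
Observable constraints: one z-axis crossing is at z = 0; one y-axis crossing is at y = 0; one x-axis crossing is at x = 0.
Putting this together gives p.

x^2 + 2*x*y + 3*y^2 + 2*z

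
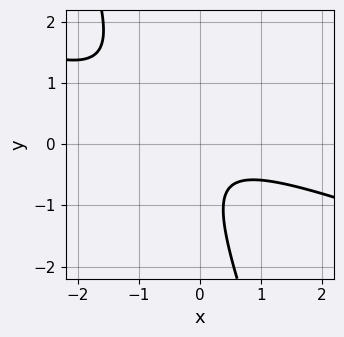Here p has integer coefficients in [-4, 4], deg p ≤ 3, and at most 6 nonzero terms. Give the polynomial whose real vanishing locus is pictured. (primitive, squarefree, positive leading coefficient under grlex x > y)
x^2 + 3*x*y + y^2 + y + 1

(a) deg p = 2.
(b) Against the integer gridlines: no y-intercept at any integer in the box; the curve avoids every integer x-axis point in the box.
(c) Assembling these constraints gives the stated polynomial.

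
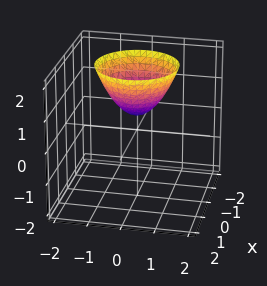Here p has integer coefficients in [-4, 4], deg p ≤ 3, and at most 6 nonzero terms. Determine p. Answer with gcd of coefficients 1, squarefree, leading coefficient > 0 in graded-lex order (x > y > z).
First, degree: the shape is more complex than any degree-1 surface, so deg p = 2.
Next, symmetries: the z-axis is an axis of rotation, so x and y enter only as x² + y².
Then, from the axis intercepts and sections: the surface avoids every integer x-axis point in the box; it misses every integer gridline on the y-axis; a circular section at z = 1 has radius between 0 and 1.
Finally, solving for integer coefficients yields p as stated.

2*x^2 + 2*y^2 - 2*z + 1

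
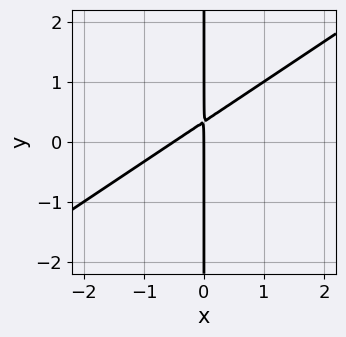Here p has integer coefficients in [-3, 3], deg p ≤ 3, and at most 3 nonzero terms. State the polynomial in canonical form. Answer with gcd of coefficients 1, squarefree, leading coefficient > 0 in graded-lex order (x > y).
(a) Degree: a generic line meets the curve in up to 2 points, so deg p = 2.
(b) From the visible intercepts: it crosses the x-axis at the gridline x = 0; the visible y-axis segment lies entirely on the curve.
(c) These observations pin down the coefficients.

2*x^2 - 3*x*y + x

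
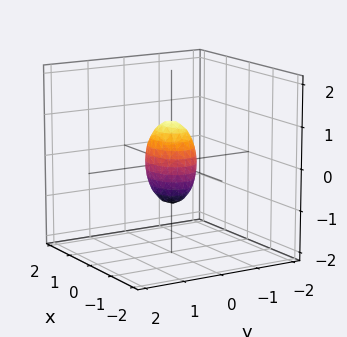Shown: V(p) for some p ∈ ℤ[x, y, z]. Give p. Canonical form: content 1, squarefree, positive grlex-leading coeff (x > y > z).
1. deg p = 2. Bounded and convex; a quadric.
2. Symmetries: it's symmetric under y → −y, forcing even powers of y; the z ↦ −z reflection is a symmetry, so z appears only in even powers; the x ↦ −x reflection is a symmetry, so x appears only in even powers.
3. From the visible intercepts: among the integer gridlines, it crosses the z-axis at z ∈ {-1, 1}.
4. Fitting integer coefficients to these (and the overall shape) gives p.

2*x^2 + 3*y^2 + z^2 - 1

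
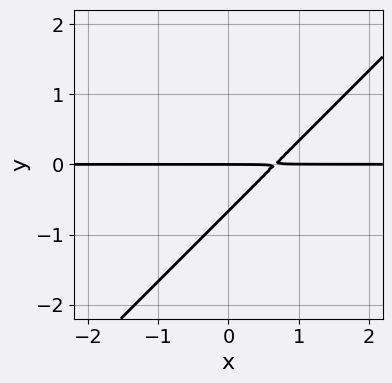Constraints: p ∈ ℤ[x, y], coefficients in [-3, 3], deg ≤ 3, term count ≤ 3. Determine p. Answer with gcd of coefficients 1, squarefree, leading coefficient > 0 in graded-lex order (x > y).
3*x*y - 3*y^2 - 2*y

1. Degree: a generic line meets the curve in up to 2 points, so deg p = 2.
2. Against the integer gridlines: the visible x-axis segment lies entirely on the curve; it meets the y-axis at y = 0 (among the integer gridlines).
3. Putting this together gives p.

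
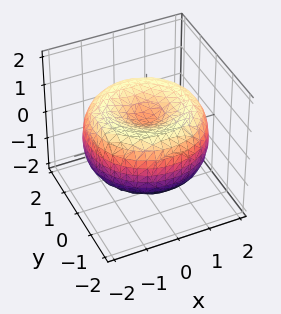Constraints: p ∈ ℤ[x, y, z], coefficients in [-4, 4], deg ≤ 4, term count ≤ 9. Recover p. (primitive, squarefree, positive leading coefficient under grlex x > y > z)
1. Degree: a generic line meets the surface in up to 4 points, so deg p = 4.
2. By symmetry, the z-axis is an axis of rotation, so x and y enter only as x² + y².
3. From the visible intercepts: a circular section at z = 1 has radius exactly 1.
4. Assembling these constraints gives the stated polynomial.

x^4 + 2*x^2*y^2 + y^4 - 3*x^2 - 3*y^2 + 3*z^2 - 1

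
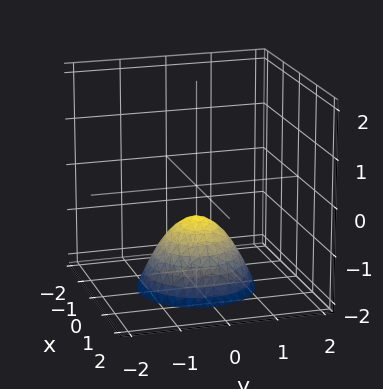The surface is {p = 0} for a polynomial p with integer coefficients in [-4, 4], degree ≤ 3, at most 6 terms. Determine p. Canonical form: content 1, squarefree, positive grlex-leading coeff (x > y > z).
First, the degree is 2 — a generic line meets the surface in up to 2 points.
Then, symmetries: every cross-section ⟂ z is a circle, so x, y appear only via x² + y².
Then, from the visible intercepts: it misses every integer gridline on the x-axis; no y-intercept at any integer in the box.
Finally, solving for integer coefficients yields p as stated.

3*x^2 + 3*y^2 + 3*z + 2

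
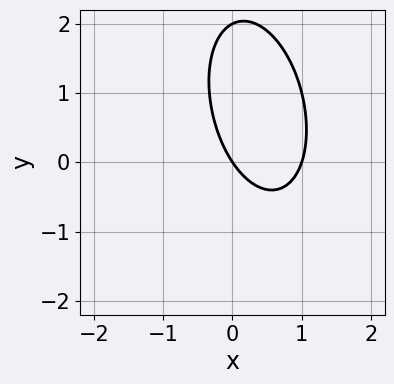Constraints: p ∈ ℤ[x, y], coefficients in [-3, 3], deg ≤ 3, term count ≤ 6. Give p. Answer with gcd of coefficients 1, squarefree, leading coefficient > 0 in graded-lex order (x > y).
(a) deg p = 2.
(b) Observable constraints: the x-axis gridline crossings are at x ∈ {0, 1}; among the integer gridlines, it crosses the y-axis at y ∈ {0, 2}.
(c) Putting this together gives p.

3*x^2 + x*y + y^2 - 3*x - 2*y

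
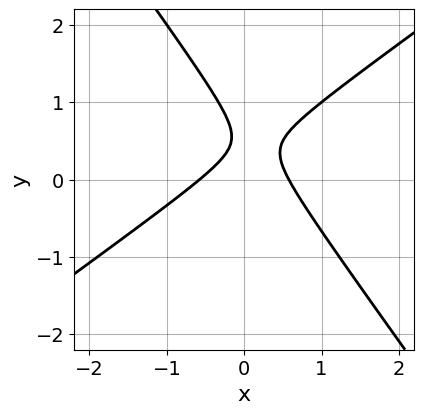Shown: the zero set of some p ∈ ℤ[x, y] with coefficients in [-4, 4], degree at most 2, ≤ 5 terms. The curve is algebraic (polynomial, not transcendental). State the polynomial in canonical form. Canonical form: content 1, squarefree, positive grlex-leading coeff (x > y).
3*x^2 - 2*x*y - 3*y^2 + 3*y - 1

(a) The degree is 2 — no degree-1 curve has this shape.
(b) Reading off the gridlines: the curve avoids every integer y-axis point in the box.
(c) Solving for integer coefficients yields p as stated.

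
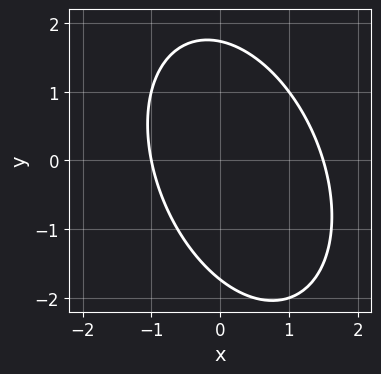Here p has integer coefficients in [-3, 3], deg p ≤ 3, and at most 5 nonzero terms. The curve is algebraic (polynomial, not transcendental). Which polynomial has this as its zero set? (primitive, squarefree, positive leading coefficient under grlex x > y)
2*x^2 + x*y + y^2 - x - 3

deg p = 2. No degree-1 curve has this shape.
Observable constraints: it meets the x-axis at x = -1 (among the integer gridlines).
Assembling these constraints gives the stated polynomial.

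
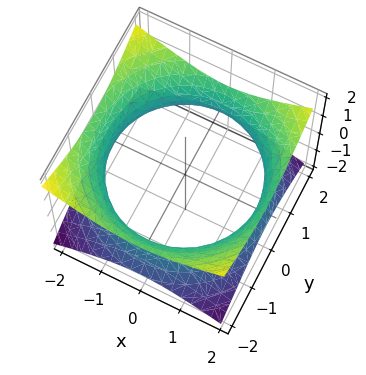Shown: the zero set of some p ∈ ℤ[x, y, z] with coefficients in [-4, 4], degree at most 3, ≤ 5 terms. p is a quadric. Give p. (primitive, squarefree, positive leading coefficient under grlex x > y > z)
First, degree: one connected sheet with a waist; a quadric, so deg p = 2.
Then, symmetries: mirror symmetry z ↦ −z ⇒ only even powers of z; every cross-section ⟂ z is a circle, so x, y appear only via x² + y².
Next, from the visible intercepts: a circular section at z = 0 has radius between 1 and 2; the surface avoids every integer z-axis point in the box.
Finally, assembling these constraints gives the stated polynomial.

x^2 + y^2 - 2*z^2 - 3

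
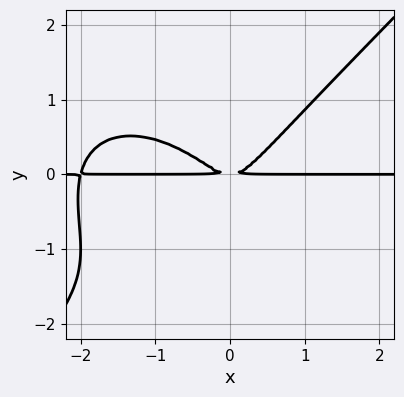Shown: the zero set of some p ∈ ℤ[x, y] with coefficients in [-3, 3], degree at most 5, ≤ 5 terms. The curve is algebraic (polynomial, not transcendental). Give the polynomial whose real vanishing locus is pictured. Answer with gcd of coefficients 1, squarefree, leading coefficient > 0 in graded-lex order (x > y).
First, the degree is 4 — a generic line meets the curve in up to 4 points.
Next, reading off the gridlines: the visible x-axis segment lies entirely on the curve.
Finally, matching integer coefficients to the picture gives p.

x^3*y - y^4 + 2*x^2*y - 2*y^3 - y^2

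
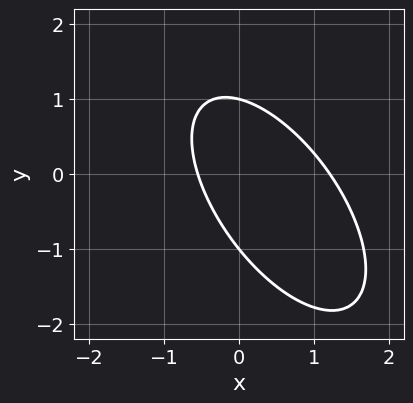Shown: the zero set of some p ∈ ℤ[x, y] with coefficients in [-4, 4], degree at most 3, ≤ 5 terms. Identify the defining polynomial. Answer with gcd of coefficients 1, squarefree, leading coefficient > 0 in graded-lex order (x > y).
3*x^2 + 3*x*y + 2*y^2 - 2*x - 2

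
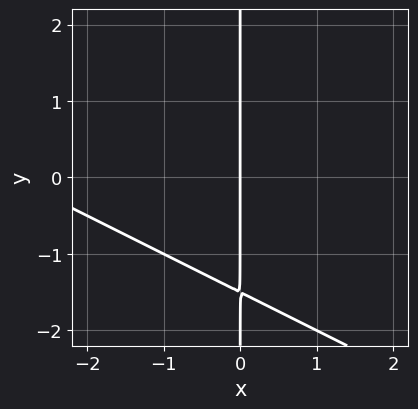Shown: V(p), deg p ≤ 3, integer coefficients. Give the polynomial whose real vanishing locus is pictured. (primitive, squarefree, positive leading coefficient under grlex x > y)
x^2 + 2*x*y + 3*x

1. deg p = 2. A generic line meets the curve in up to 2 points.
2. Against the integer gridlines: it crosses the x-axis at the gridline x = 0; the visible y-axis segment lies entirely on the curve.
3. Together with the visible shape, these determine p as stated.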